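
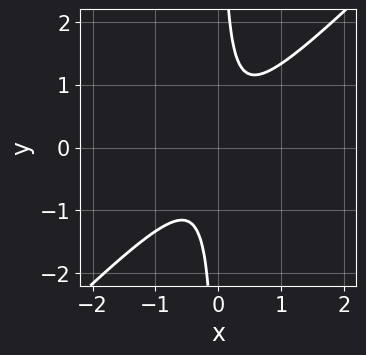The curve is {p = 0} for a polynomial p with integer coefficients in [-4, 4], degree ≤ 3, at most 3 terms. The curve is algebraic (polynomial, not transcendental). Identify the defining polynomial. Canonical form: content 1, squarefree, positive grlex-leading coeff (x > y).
First, deg p = 2.
Next, checking where it meets the axes: no x-intercept at any integer in the box; no y-intercept at any integer in the box.
Finally, solving for integer coefficients yields p as stated.

3*x^2 - 3*x*y + 1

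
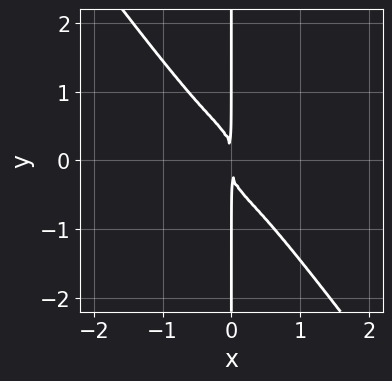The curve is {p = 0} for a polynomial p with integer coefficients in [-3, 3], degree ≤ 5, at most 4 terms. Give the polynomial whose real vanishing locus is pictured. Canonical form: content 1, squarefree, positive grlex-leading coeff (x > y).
3*x^4 + x^2*y^2 + 2*x*y^3 + x^2

Degree: a generic line meets the curve in up to 4 points, so deg p = 4.
From the visible intercepts: every point of the y-axis in the box is on the curve.
Fitting integer coefficients to these (and the overall shape) gives p.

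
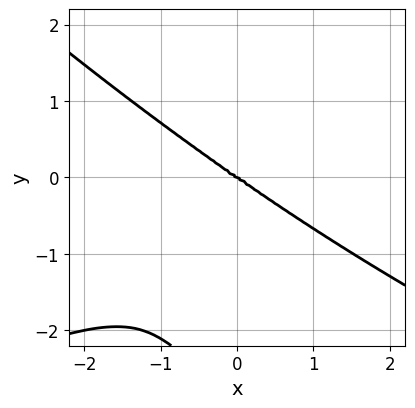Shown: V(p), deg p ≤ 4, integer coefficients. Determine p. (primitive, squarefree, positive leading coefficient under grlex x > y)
Degree: the shape is more complex than any degree-3 curve, so deg p = 4.
Observable constraints: it meets the x-axis at x = 0 (among the integer gridlines); it crosses the y-axis at the gridline y = 0.
Assembling these constraints gives the stated polynomial.

x*y^3 + y^4 + x^3 + 3*y^3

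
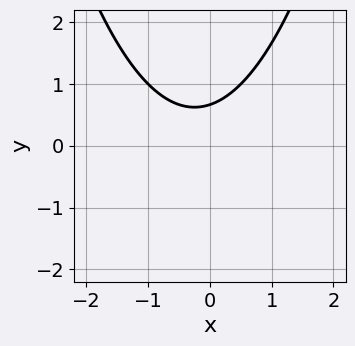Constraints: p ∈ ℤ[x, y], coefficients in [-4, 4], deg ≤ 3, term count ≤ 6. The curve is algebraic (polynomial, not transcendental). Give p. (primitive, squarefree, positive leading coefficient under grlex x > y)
2*x^2 + x - 3*y + 2

The degree is 2 — a generic line meets the curve in up to 2 points.
From the axis intercepts and sections: the curve avoids every integer x-axis point in the box.
The integer polynomial consistent with all of this is the stated p.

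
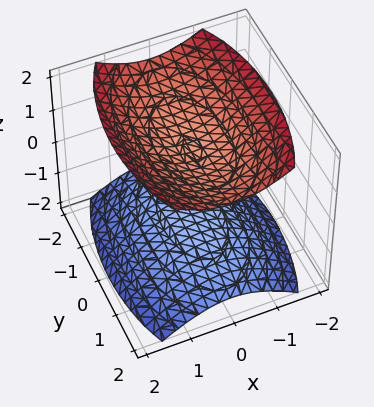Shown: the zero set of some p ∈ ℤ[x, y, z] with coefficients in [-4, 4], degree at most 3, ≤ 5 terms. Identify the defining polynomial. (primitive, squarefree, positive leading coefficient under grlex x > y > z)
First, the picture has 2 separate pieces.
Next, degree: two sheets facing apart; a quadric, so deg p = 2.
Then, symmetries: it's symmetric under y → −y, forcing even powers of y; mirror symmetry x ↦ −x ⇒ only even powers of x; the z ↦ −z reflection is a symmetry, so z appears only in even powers.
Next, from the visible intercepts: no y-intercept at any integer in the box; no x-intercept at any integer in the box.
Finally, matching integer coefficients to the picture gives p.

3*x^2 + y^2 - 3*z^2 + 3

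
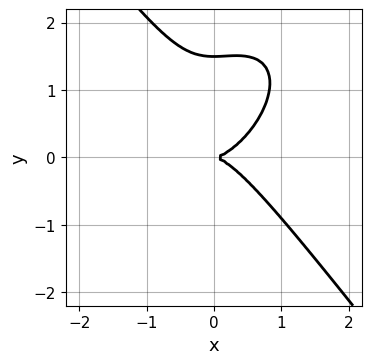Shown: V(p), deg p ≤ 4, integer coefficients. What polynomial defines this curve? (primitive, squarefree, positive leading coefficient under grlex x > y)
3*x^3 - x^2*y + 2*y^3 - 3*y^2

1. Degree: a generic line meets the curve in up to 3 points, so deg p = 3.
2. From the visible intercepts: one y-axis crossing is at y = 0; one x-axis crossing is at x = 0.
3. Fitting integer coefficients to these (and the overall shape) gives p.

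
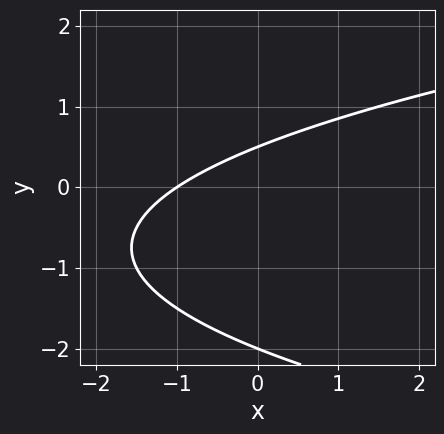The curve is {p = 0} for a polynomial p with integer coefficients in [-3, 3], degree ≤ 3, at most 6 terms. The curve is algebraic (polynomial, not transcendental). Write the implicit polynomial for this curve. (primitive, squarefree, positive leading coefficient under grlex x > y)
(a) Degree: a generic line meets the curve in up to 2 points, so deg p = 2.
(b) Observable constraints: one y-axis crossing is at y = -2; one x-axis crossing is at x = -1.
(c) The integer polynomial consistent with all of this is the stated p.

2*y^2 - 2*x + 3*y - 2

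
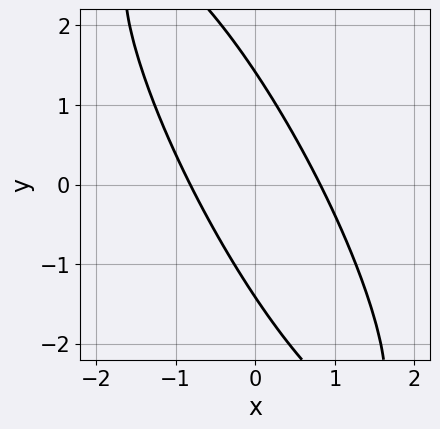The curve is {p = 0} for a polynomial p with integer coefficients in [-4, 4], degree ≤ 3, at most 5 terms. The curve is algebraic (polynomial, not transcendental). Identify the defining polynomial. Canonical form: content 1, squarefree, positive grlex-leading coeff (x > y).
3*x^2 + 3*x*y + y^2 - 2

First, degree: the shape is more complex than any degree-1 curve, so deg p = 2.
Finally, the integer polynomial consistent with all of this is the stated p.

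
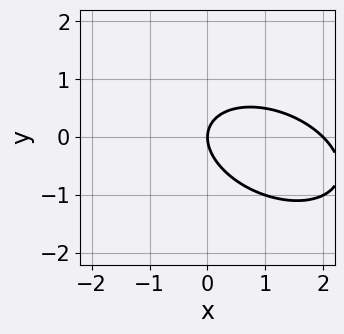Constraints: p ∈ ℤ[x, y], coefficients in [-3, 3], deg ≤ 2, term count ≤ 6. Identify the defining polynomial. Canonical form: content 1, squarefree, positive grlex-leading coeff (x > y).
(a) deg p = 2.
(b) Against the integer gridlines: the x-axis gridline crossings are at x ∈ {0, 2}; it crosses the y-axis at the gridline y = 0.
(c) Putting this together gives p.

x^2 + x*y + 2*y^2 - 2*x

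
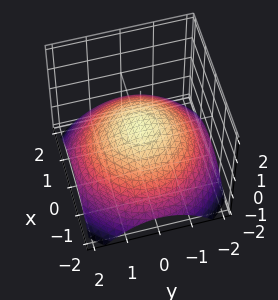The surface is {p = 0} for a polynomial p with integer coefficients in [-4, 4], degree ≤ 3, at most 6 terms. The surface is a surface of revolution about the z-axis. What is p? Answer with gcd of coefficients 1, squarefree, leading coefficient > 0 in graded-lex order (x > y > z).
(a) The degree is 2 — the shape is more complex than any degree-1 surface.
(b) By symmetry, the surface is invariant under rotation about z: p = q(x² + y², z).
(c) From the axis intercepts and sections: among the integer gridlines, it crosses the x-axis at x ∈ {-1, 1}; a circular section at z = 0 has radius exactly 1; among the integer gridlines, it crosses the y-axis at y ∈ {-1, 1}.
(d) Fitting integer coefficients to these (and the overall shape) gives p.

x^2 + y^2 + 3*z - 1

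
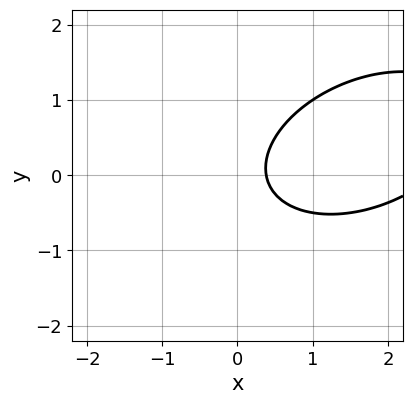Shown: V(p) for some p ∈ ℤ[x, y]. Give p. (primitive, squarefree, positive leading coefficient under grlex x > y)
x^2 - x*y + 2*y^2 - 3*x + 1

The degree is 2 — a generic line meets the curve in up to 2 points.
Against the integer gridlines: no y-intercept at any integer in the box.
Putting this together gives p.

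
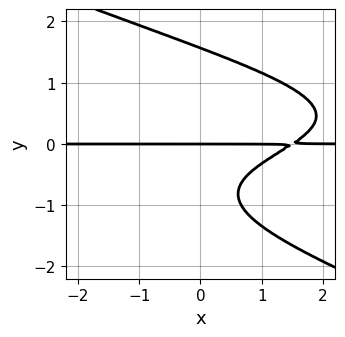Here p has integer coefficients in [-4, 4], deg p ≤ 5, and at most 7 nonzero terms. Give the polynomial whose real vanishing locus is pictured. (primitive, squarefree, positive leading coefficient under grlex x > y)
x*y^3 + 2*y^4 + 2*x*y - 3*y^2 - 3*y

First, degree: a generic line meets the curve in up to 4 points, so deg p = 4.
Then, from the visible intercepts: every point of the x-axis in the box is on the curve; it meets the y-axis at y = 0 (among the integer gridlines).
Finally, putting this together gives p.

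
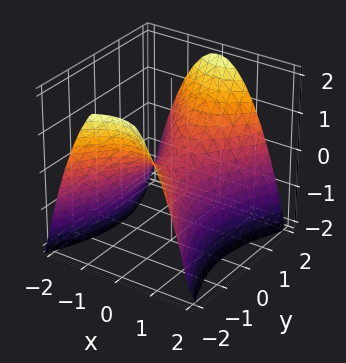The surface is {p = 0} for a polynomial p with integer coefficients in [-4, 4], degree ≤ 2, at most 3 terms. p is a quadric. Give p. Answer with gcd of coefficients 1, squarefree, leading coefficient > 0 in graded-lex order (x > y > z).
2*x^2 - y^2 + 2*z

1. Degree: a hyperbolic paraboloid; a quadric, so deg p = 2.
2. Symmetries: the y ↦ −y reflection is a symmetry, so y appears only in even powers; it's symmetric under x → −x, forcing even powers of x.
3. Observable constraints: it crosses the y-axis at the gridline y = 0; it crosses the z-axis at the gridline z = 0; it crosses the x-axis at the gridline x = 0.
4. Fitting integer coefficients to these (and the overall shape) gives p.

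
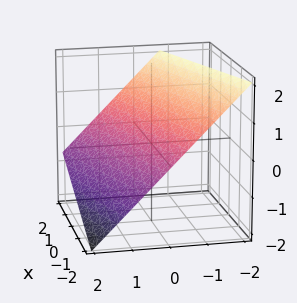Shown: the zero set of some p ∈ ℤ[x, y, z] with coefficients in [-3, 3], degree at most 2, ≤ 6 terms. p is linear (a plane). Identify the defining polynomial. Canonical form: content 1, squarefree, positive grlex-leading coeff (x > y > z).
x - 3*y - 3*z + 2

First, degree: every cross-section is a straight line — this is a plane, so deg p = 1.
Then, checking where it meets the axes: it meets the x-axis at x = -2 (among the integer gridlines).
Finally, the integer polynomial consistent with all of this is the stated p.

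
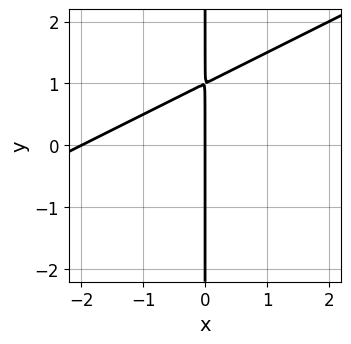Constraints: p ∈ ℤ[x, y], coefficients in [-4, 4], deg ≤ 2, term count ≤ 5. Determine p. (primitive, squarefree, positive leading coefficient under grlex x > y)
x^2 - 2*x*y + 2*x

1. deg p = 2.
2. Checking where it meets the axes: among the integer gridlines, it crosses the x-axis at x ∈ {-2, 0}; the visible y-axis segment lies entirely on the curve.
3. These observations pin down the coefficients.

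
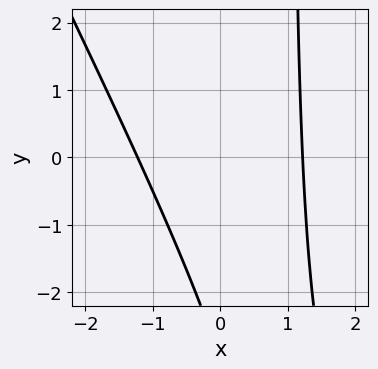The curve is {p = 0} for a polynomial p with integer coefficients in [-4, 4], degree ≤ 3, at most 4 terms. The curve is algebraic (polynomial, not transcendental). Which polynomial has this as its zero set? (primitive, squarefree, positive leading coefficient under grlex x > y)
2*x^2 + x*y - y - 3

First, deg p = 2.
Then, reading off the gridlines: the curve avoids every integer y-axis point in the box.
Finally, putting this together gives p.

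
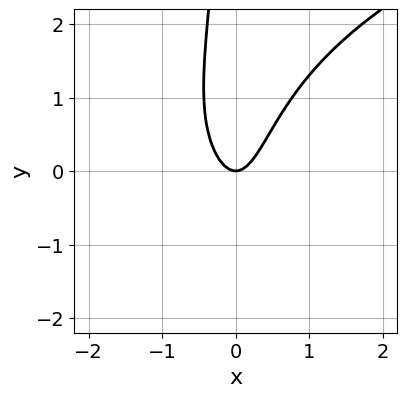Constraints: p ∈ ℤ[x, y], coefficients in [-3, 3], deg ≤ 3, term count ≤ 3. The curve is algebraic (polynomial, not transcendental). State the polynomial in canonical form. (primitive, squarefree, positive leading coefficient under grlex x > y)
x*y^2 - 3*x^2 + y

(a) The degree is 3 — the shape is more complex than any degree-2 curve.
(b) From the axis intercepts and sections: it meets the x-axis at x = 0 (among the integer gridlines); it crosses the y-axis at the gridline y = 0.
(c) Assembling these constraints gives the stated polynomial.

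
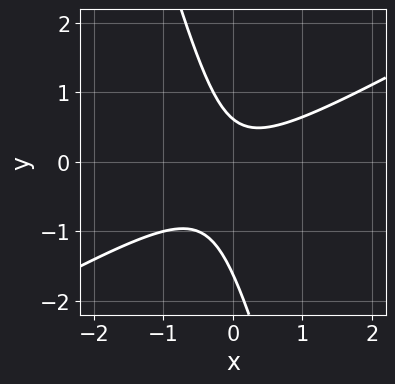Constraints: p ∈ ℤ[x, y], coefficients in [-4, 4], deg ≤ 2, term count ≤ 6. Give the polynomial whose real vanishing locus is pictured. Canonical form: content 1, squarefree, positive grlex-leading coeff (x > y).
2*x^2 - 3*x*y - y^2 - y + 1

1. The degree is 2 — the shape is more complex than any degree-1 curve.
2. From the visible intercepts: it misses every integer gridline on the x-axis.
3. Putting this together gives p.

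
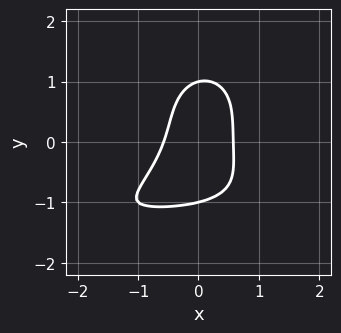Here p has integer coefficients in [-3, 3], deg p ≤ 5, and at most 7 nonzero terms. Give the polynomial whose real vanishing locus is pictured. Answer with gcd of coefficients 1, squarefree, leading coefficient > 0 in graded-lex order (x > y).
y^4 + 2*x^2*y + 3*x^2 - x*y - 1

First, degree: the shape is more complex than any degree-3 curve, so deg p = 4.
Then, against the integer gridlines: among the integer gridlines, it crosses the y-axis at y ∈ {-1, 1}.
Finally, these observations pin down the coefficients.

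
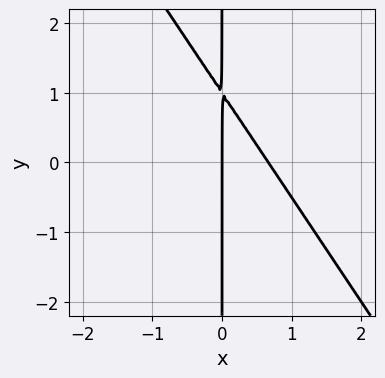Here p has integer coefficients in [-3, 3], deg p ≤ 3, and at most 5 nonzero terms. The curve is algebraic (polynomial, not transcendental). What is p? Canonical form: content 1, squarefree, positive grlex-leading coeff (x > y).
3*x^2 + 2*x*y - 2*x

(a) Degree: the shape is more complex than any degree-1 curve, so deg p = 2.
(b) Against the integer gridlines: one x-axis crossing is at x = 0; the visible y-axis segment lies entirely on the curve.
(c) Solving for integer coefficients yields p as stated.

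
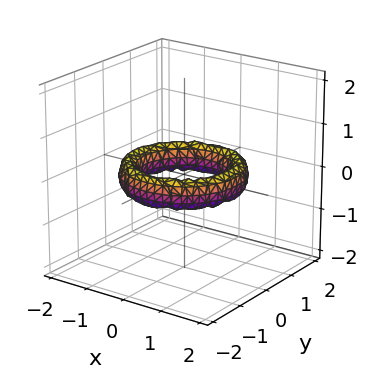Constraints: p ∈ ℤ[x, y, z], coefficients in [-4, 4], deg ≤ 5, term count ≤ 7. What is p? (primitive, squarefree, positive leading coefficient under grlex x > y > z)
x^4 + 2*x^2*y^2 + y^4 - 3*x^2 - 3*y^2 + 2*z^2 + 2

1. deg p = 4. A generic line meets the surface in up to 4 points.
2. Symmetries: rotational symmetry about the z-axis ⇒ p depends on x, y only through x² + y².
3. From the visible intercepts: the x-axis gridline crossings are at x ∈ {-1, 1}; the surface avoids every integer z-axis point in the box; the y-axis gridline crossings are at y ∈ {-1, 1}.
4. Together with the visible shape, these determine p as stated.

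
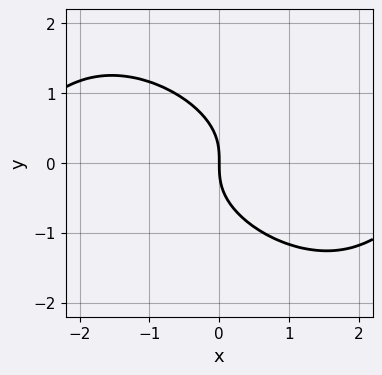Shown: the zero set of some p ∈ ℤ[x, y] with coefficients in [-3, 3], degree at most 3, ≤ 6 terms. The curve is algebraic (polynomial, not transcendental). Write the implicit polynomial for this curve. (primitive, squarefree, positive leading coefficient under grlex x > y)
2*x^2*y + 3*x*y^2 + 3*y^3 + 3*x

First, degree: a generic line meets the curve in up to 3 points, so deg p = 3.
Next, checking where it meets the axes: it crosses the y-axis at the gridline y = 0; it crosses the x-axis at the gridline x = 0.
Finally, these observations pin down the coefficients.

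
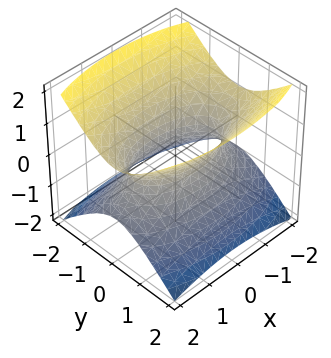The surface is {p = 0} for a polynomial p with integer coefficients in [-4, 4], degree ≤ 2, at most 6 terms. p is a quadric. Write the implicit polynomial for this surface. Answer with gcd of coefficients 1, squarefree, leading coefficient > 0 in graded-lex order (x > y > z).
(a) Degree: an hourglass — one-sheet hyperboloid; a quadric, so deg p = 2.
(b) Symmetries: it's symmetric under x → −x, forcing even powers of x; the y ↦ −y reflection is a symmetry, so y appears only in even powers; mirror symmetry z ↦ −z ⇒ only even powers of z.
(c) Reading off the gridlines: no z-intercept at any integer in the box.
(d) Solving for integer coefficients yields p as stated.

x^2 + 3*y^2 - 3*z^2 - 2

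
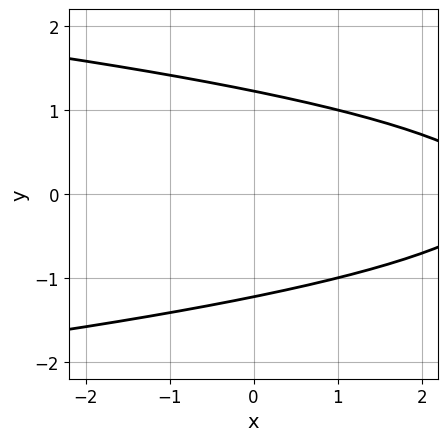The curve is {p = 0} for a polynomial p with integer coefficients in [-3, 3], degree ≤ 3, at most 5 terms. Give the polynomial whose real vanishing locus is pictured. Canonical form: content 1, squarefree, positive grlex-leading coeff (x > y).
2*y^2 + x - 3

(a) The degree is 2 — a generic line meets the curve in up to 2 points.
(b) Symmetries: mirror symmetry y ↦ −y ⇒ only even powers of y.
(c) Against the integer gridlines: it misses every integer gridline on the x-axis.
(d) The integer polynomial consistent with all of this is the stated p.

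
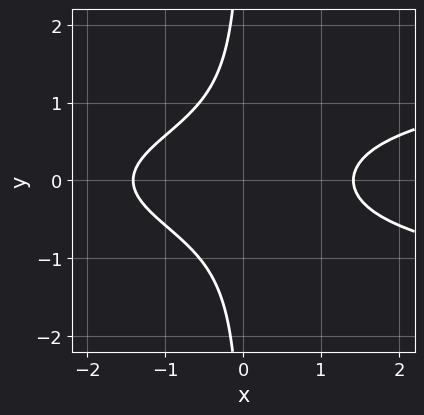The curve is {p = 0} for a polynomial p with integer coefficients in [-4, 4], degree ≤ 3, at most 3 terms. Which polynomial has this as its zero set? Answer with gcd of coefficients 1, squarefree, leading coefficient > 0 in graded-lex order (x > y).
3*x*y^2 - x^2 + 2

The degree is 3 — no degree-2 curve has this shape.
Symmetries: mirror symmetry y ↦ −y ⇒ only even powers of y.
Reading off the gridlines: no y-intercept at any integer in the box.
Matching integer coefficients to the picture gives p.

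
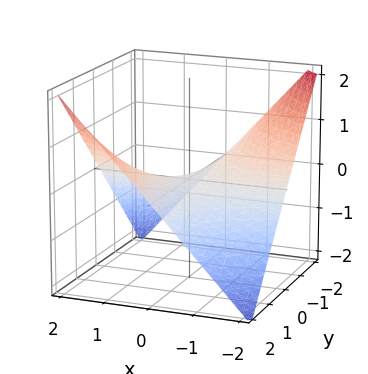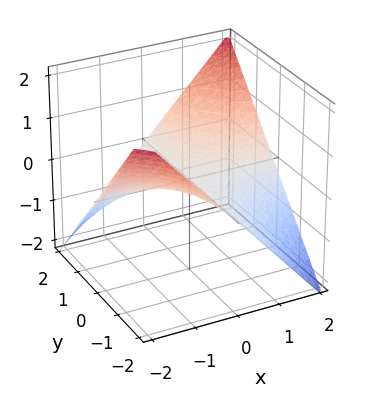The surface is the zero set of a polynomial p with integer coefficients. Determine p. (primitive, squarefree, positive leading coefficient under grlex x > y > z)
x*y - 2*z

First, deg p = 2. A saddle surface; a quadric.
Next, checking where it meets the axes: the visible x-axis segment lies entirely on the surface; it meets the z-axis at z = 0 (among the integer gridlines).
Finally, the integer polynomial consistent with all of this is the stated p. Check: (0, 1, 0) on the y-axis lies on the surface, and p(0, 1, 0) = 0. ✓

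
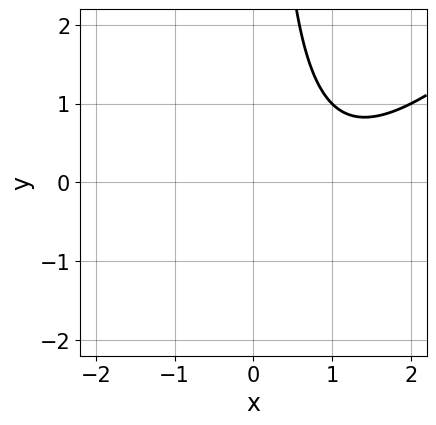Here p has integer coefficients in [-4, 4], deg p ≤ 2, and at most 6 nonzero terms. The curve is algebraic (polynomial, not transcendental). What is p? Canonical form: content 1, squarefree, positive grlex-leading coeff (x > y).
x^2 - x*y - 2*x + 2

(a) The degree is 2 — no degree-1 curve has this shape.
(b) Against the integer gridlines: the curve avoids every integer x-axis point in the box; it misses every integer gridline on the y-axis.
(c) The integer polynomial consistent with all of this is the stated p.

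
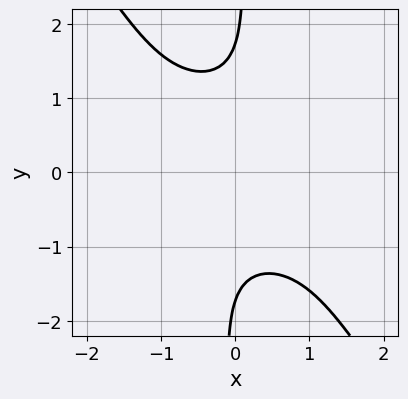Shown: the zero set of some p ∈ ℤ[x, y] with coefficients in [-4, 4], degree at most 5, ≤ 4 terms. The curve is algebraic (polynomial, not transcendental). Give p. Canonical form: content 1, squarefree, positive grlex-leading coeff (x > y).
3*x^2*y^2 + 2*x*y^3 - y^2 + 3

(a) deg p = 4.
(b) From the visible intercepts: no x-intercept at any integer in the box.
(c) Solving for integer coefficients yields p as stated.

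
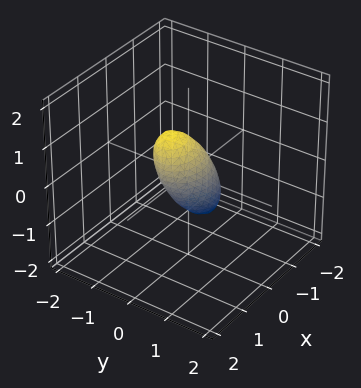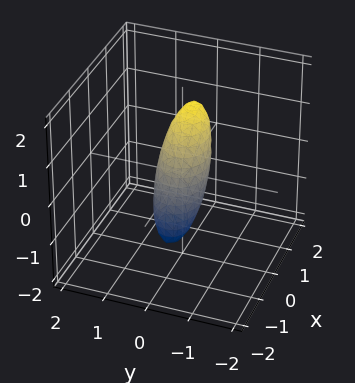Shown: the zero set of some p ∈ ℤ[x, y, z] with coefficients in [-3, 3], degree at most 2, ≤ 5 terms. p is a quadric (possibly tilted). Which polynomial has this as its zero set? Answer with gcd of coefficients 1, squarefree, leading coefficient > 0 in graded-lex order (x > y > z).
2*x^2 - 2*x*z + 3*y^2 + z^2 - 1

First, deg p = 2. A generic line meets the surface in up to 2 points.
Next, from the axis intercepts and sections: the z-axis gridline crossings are at z ∈ {-1, 1}.
Finally, together with the visible shape, these determine p as stated.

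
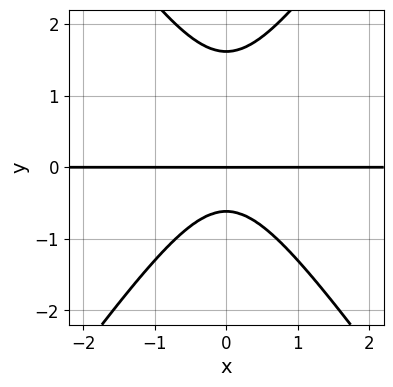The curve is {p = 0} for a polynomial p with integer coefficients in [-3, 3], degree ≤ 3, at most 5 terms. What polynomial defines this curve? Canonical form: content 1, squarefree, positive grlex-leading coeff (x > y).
2*x^2*y - y^3 + y^2 + y

First, the degree is 3 — no degree-2 curve has this shape.
Then, symmetries: it's symmetric under x → −x, forcing even powers of x.
Next, from the axis intercepts and sections: it crosses the y-axis at the gridline y = 0; every point of the x-axis in the box is on the curve.
Finally, together with the visible shape, these determine p as stated.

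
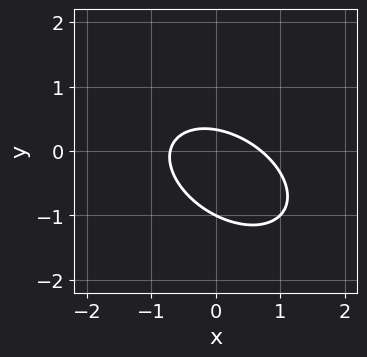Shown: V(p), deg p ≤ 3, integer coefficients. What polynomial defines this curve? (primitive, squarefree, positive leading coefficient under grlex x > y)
First, deg p = 2. The shape is more complex than any degree-1 curve.
Then, against the integer gridlines: it crosses the y-axis at the gridline y = -1.
Finally, assembling these constraints gives the stated polynomial.

2*x^2 + 2*x*y + 3*y^2 + 2*y - 1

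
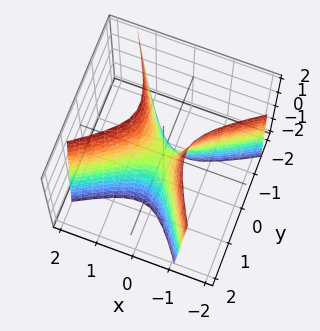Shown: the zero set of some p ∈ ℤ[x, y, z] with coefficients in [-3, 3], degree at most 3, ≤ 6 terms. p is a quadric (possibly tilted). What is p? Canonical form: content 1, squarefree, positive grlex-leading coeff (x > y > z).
First, deg p = 2. The shape is more complex than any degree-1 surface.
Then, from the axis intercepts and sections: it meets the z-axis at z = 0 (among the integer gridlines); one y-axis crossing is at y = 0.
Finally, assembling these constraints gives the stated polynomial.

3*x^2 - 3*x*y - 3*y^2 - z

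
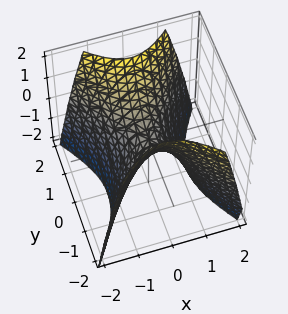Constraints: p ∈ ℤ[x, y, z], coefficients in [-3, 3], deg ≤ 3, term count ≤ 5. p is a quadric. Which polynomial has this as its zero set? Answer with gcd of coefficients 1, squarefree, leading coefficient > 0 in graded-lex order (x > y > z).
3*x^2 - 2*y^2 + 2*z

(a) Degree: a hyperbolic paraboloid; a quadric, so deg p = 2.
(b) Symmetries: it's symmetric under y → −y, forcing even powers of y; it's symmetric under x → −x, forcing even powers of x.
(c) Reading off the gridlines: it meets the z-axis at z = 0 (among the integer gridlines); it crosses the y-axis at the gridline y = 0.
(d) Together with the visible shape, these determine p as stated.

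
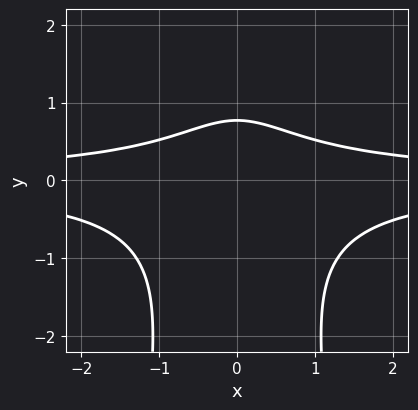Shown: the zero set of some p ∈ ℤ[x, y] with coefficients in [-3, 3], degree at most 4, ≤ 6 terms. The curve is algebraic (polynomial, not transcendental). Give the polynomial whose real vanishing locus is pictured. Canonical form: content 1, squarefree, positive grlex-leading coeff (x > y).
3*x^2*y^2 + y^3 + 2*y - 2

1. Degree: no degree-3 curve has this shape, so deg p = 4.
2. Symmetries: the x ↦ −x reflection is a symmetry, so x appears only in even powers.
3. From the axis intercepts and sections: the curve avoids every integer x-axis point in the box.
4. Matching integer coefficients to the picture gives p.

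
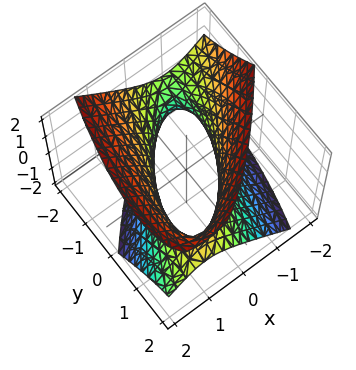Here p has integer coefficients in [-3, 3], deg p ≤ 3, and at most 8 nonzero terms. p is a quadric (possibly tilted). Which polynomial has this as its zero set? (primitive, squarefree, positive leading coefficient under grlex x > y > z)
3*x^2 - 3*x*y + y^2 + 2*y*z - 2*z^2 - 2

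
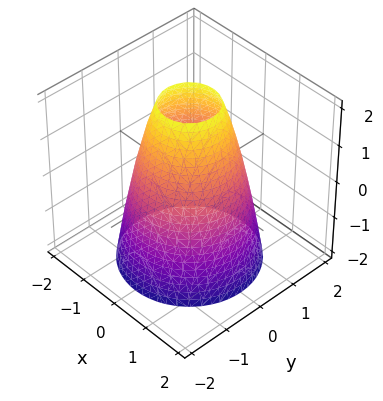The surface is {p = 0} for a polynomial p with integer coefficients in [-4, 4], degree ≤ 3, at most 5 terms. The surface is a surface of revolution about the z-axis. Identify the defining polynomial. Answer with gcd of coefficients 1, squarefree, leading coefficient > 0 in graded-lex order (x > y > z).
2*x^2 + 2*y^2 + z - 3

First, the degree is 2 — a generic line meets the surface in up to 2 points.
Next, by symmetry, the z-axis is an axis of rotation, so x and y enter only as x² + y².
Next, observable constraints: a circular section at z = -2 has radius between 1 and 2; no z-intercept at any integer in the box.
Finally, assembling these constraints gives the stated polynomial.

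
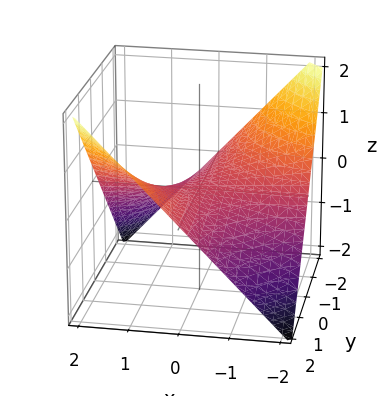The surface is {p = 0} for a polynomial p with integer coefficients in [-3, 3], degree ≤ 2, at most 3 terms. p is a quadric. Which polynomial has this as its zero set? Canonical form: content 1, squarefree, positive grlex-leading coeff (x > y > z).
x*y - 2*z

1. The degree is 2 — a saddle surface; a quadric.
2. From the axis intercepts and sections: one z-axis crossing is at z = 0; the visible y-axis segment lies entirely on the surface.
3. These observations pin down the coefficients. Check: (1, 0, 0) on the x-axis lies on the surface, and p(1, 0, 0) = 0. ✓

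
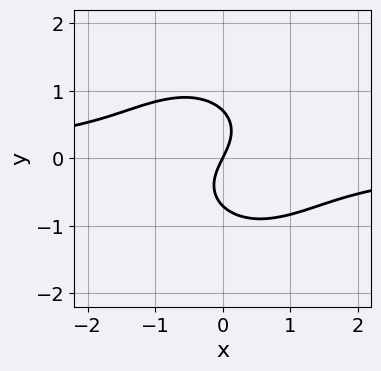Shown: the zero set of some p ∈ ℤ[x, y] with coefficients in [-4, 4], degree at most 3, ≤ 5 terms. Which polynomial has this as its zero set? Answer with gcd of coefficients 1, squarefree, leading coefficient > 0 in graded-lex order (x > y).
Degree: a generic line meets the curve in up to 3 points, so deg p = 3.
Against the integer gridlines: it crosses the y-axis at the gridline y = 0; it meets the x-axis at x = 0 (among the integer gridlines).
These observations pin down the coefficients.

2*x^2*y + 2*y^3 + 2*x - y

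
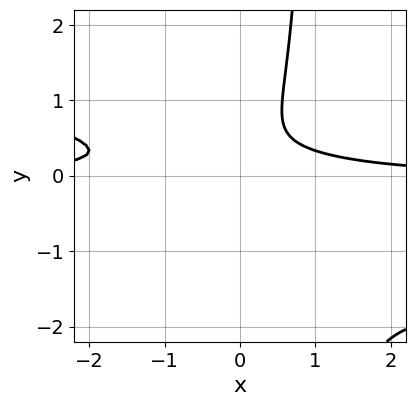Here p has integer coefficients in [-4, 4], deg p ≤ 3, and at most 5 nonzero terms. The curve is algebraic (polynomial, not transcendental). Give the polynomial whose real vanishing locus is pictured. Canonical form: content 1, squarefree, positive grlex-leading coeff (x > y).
First, degree: the shape is more complex than any degree-2 curve, so deg p = 3.
Then, reading off the gridlines: no y-intercept at any integer in the box; the curve avoids every integer x-axis point in the box.
Finally, these observations pin down the coefficients.

x^2*y + 3*x*y^2 - 3*y^2 + 2*y - 1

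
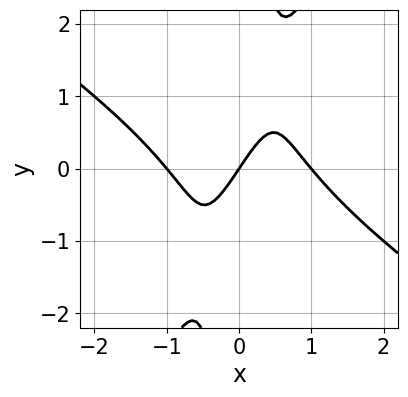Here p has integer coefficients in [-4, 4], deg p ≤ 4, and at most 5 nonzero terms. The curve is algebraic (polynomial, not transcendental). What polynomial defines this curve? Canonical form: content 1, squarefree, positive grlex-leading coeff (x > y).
3*x^3 + 3*x^2*y - 2*x*y^2 - 3*x + 2*y

Degree: a generic line meets the curve in up to 3 points, so deg p = 3.
Against the integer gridlines: among the integer gridlines, it crosses the x-axis at x ∈ {-1, 0, 1}; one y-axis crossing is at y = 0.
These observations pin down the coefficients.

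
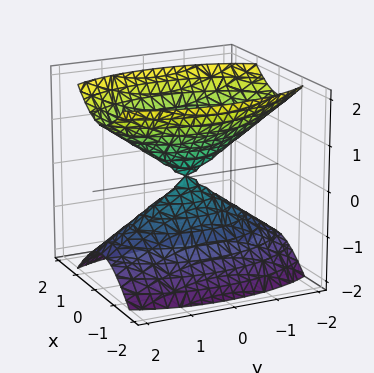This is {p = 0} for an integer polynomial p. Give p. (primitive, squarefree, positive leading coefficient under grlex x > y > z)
1. The picture has 2 separate pieces. Treating them together as one polynomial.
2. Degree: two nappes meeting at a single point; a quadric, so deg p = 2.
3. Symmetries: mirror symmetry z ↦ −z ⇒ only even powers of z; it's symmetric under y → −y, forcing even powers of y; it's symmetric under x → −x, forcing even powers of x.
4. Checking where it meets the axes: one x-axis crossing is at x = 0; it meets the y-axis at y = 0 (among the integer gridlines); one z-axis crossing is at z = 0.
5. These observations pin down the coefficients.

3*x^2 + y^2 - 2*z^2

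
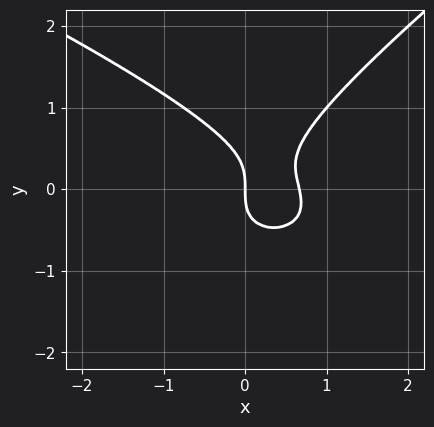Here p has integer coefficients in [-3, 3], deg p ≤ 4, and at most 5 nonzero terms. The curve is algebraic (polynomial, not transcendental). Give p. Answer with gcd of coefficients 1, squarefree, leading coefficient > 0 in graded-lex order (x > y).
x^2*y + x*y^2 - 3*y^3 + 3*x^2 - 2*x

(a) deg p = 3. The shape is more complex than any degree-2 curve.
(b) From the axis intercepts and sections: it meets the x-axis at x = 0 (among the integer gridlines); one y-axis crossing is at y = 0.
(c) Fitting integer coefficients to these (and the overall shape) gives p.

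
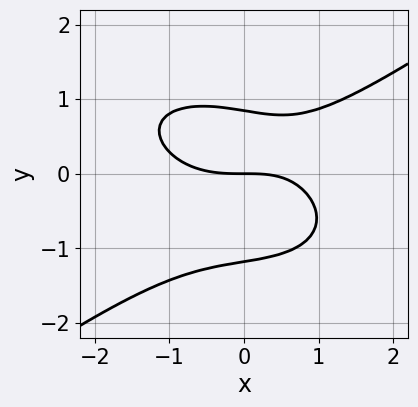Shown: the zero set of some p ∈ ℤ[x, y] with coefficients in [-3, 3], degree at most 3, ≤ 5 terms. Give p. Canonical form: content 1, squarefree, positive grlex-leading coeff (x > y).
x^3 - 3*y^3 - x*y - y^2 + 3*y

(a) The degree is 3 — the shape is more complex than any degree-2 curve.
(b) Checking where it meets the axes: one x-axis crossing is at x = 0; one y-axis crossing is at y = 0.
(c) Solving for integer coefficients yields p as stated.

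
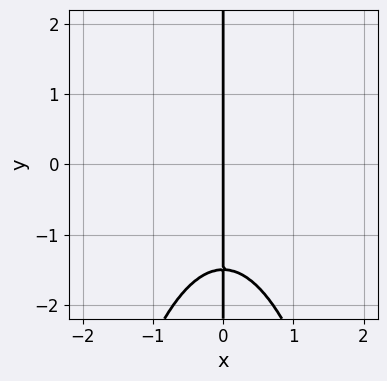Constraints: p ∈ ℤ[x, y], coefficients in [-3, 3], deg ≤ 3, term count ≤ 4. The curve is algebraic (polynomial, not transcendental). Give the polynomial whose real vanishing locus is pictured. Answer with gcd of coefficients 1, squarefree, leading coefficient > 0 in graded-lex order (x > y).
2*x^3 + 2*x*y + 3*x

1. The degree is 3 — a generic line meets the curve in up to 3 points.
2. Observable constraints: the visible y-axis segment lies entirely on the curve; it meets the x-axis at x = 0 (among the integer gridlines).
3. Putting this together gives p.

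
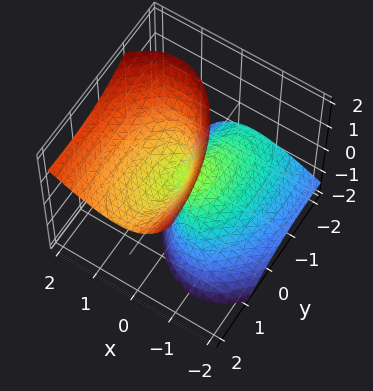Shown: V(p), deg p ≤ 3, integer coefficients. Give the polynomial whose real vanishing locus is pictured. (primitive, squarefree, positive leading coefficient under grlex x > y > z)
3*x^2 - 3*x*z + y^2 - 2*y*z - z^2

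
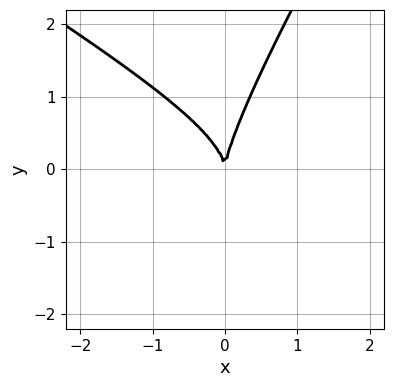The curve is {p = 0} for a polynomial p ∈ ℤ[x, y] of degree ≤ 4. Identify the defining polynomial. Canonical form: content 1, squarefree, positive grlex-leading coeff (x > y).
x^3 - 2*x*y^2 + y^3 - 3*x^2

First, the degree is 3 — the shape is more complex than any degree-2 curve.
Then, reading off the gridlines: it crosses the x-axis at the gridline x = 0; it meets the y-axis at y = 0 (among the integer gridlines).
Finally, matching integer coefficients to the picture gives p.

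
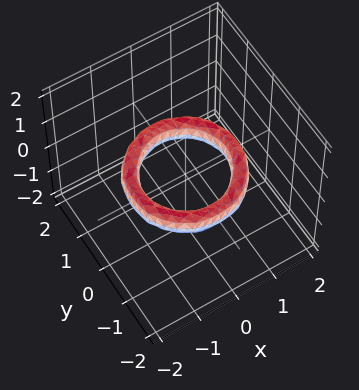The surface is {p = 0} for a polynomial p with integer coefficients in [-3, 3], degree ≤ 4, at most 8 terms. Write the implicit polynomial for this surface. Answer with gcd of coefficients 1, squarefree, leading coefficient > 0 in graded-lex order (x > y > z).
(a) Degree: no degree-3 surface has this shape, so deg p = 4.
(b) Symmetries: rotational symmetry about the z-axis ⇒ p depends on x, y only through x² + y².
(c) Observable constraints: among the integer gridlines, it crosses the x-axis at x ∈ {-1, 1}; the surface avoids every integer z-axis point in the box.
(d) Solving for integer coefficients yields p as stated.

x^4 + 2*x^2*y^2 + y^4 - 3*x^2 - 3*y^2 + 2*z^2 + 2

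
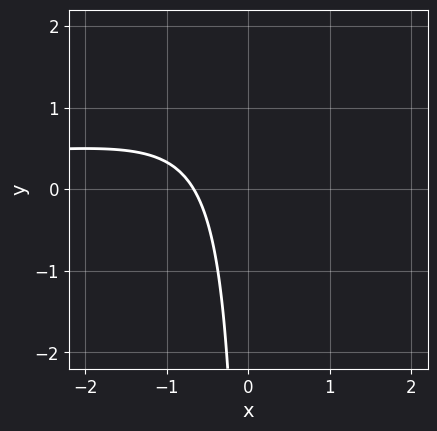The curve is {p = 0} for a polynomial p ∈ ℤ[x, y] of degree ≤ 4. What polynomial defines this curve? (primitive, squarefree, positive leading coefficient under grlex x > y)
x^2*y - 2*x*y + 3*x + 2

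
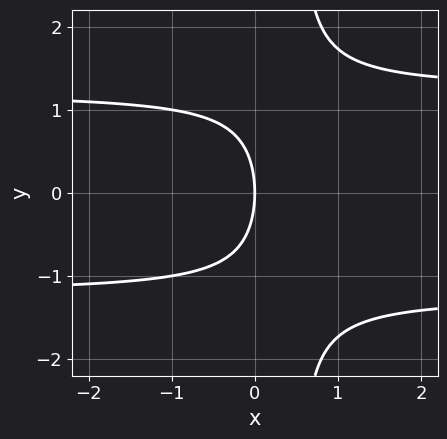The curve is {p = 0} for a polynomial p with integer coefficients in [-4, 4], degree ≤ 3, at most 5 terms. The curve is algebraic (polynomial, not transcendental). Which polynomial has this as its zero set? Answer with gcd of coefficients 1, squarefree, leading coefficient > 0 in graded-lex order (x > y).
deg p = 3. No degree-2 curve has this shape.
Symmetries: mirror symmetry y ↦ −y ⇒ only even powers of y.
Observable constraints: one x-axis crossing is at x = 0; it crosses the y-axis at the gridline y = 0.
The integer polynomial consistent with all of this is the stated p.

2*x*y^2 - y^2 - 3*x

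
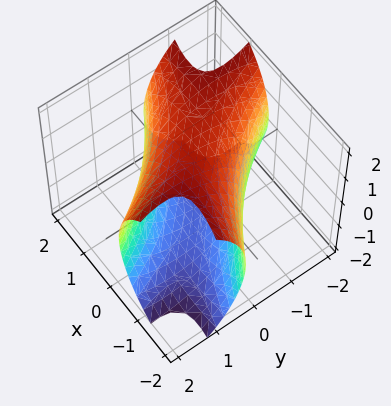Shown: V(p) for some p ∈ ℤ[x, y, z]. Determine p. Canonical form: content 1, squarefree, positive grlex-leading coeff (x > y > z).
The degree is 2 — a generic line meets the surface in up to 2 points.
Matching integer coefficients to the picture gives p.

x^2 + 3*x*y + y^2 + z^2 - 3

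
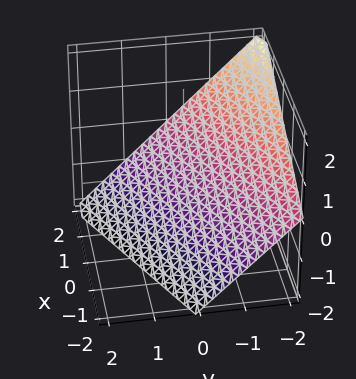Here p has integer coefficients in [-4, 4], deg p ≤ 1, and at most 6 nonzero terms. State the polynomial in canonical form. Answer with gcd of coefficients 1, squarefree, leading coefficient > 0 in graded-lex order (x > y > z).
1. deg p = 1.
2. Reading off the gridlines: one y-axis crossing is at y = -1; one z-axis crossing is at z = -1.
3. Together with the visible shape, these determine p as stated.

x - 2*y - 2*z - 2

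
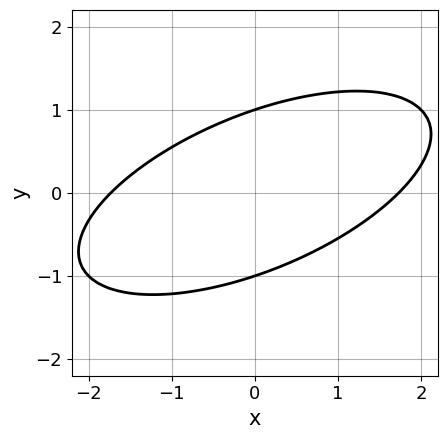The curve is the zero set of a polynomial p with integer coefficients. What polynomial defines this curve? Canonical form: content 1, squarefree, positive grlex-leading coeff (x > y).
x^2 - 2*x*y + 3*y^2 - 3

First, degree: the shape is more complex than any degree-1 curve, so deg p = 2.
Next, from the visible intercepts: the y-axis gridline crossings are at y ∈ {-1, 1}.
Finally, these observations pin down the coefficients.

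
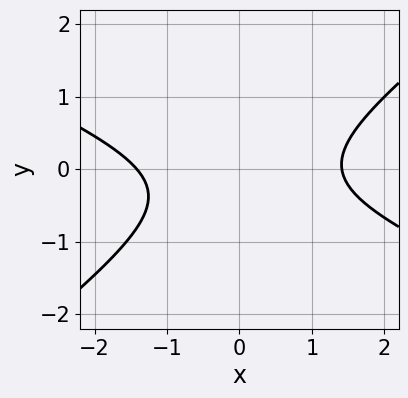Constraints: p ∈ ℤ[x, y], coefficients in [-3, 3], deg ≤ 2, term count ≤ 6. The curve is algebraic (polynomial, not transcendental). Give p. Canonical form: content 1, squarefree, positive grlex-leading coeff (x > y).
First, the degree is 2 — a generic line meets the curve in up to 2 points.
Then, observable constraints: the curve avoids every integer y-axis point in the box.
Finally, these observations pin down the coefficients.

x^2 + x*y - 3*y^2 - y - 2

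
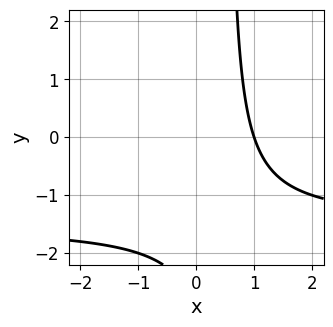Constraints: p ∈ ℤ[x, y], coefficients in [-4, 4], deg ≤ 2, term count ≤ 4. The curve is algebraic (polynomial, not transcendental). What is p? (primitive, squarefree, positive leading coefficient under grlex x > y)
2*x*y + 3*x - y - 3

The degree is 2 — a generic line meets the curve in up to 2 points.
Checking where it meets the axes: no y-intercept at any integer in the box; one x-axis crossing is at x = 1.
Putting this together gives p.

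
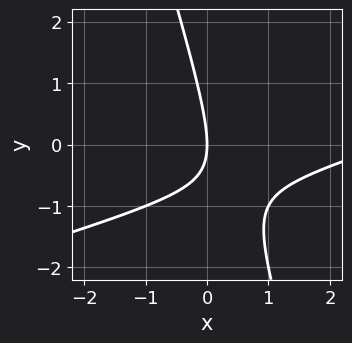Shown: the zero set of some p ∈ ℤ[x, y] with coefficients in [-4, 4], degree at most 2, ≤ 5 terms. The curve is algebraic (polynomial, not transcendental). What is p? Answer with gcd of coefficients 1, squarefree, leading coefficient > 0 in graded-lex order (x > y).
1. deg p = 2.
2. From the visible intercepts: it crosses the x-axis at the gridline x = 0; one y-axis crossing is at y = 0.
3. Together with the visible shape, these determine p as stated.

x^2 - 3*x*y - y^2 - 3*x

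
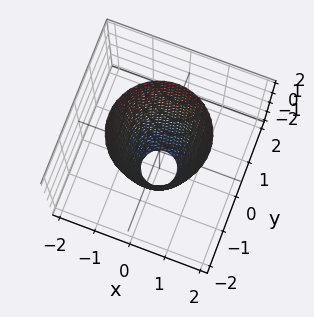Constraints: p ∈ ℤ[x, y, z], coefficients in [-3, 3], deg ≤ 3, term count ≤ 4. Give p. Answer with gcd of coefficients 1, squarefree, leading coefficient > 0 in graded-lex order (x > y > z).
3*x^2 + 3*y^2 - z - 3

1. Degree: a generic line meets the surface in up to 2 points, so deg p = 2.
2. Symmetries: the z-axis is an axis of rotation, so x and y enter only as x² + y².
3. Reading off the gridlines: among the integer gridlines, it crosses the y-axis at y ∈ {-1, 1}; among the integer gridlines, it crosses the x-axis at x ∈ {-1, 1}.
4. The integer polynomial consistent with all of this is the stated p.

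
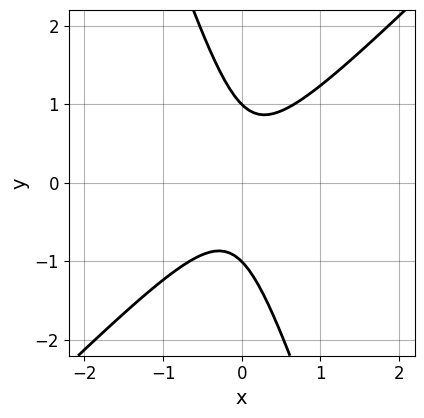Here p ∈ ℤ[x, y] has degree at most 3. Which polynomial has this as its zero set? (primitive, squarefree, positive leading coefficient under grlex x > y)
3*x^2 - 2*x*y - y^2 + 1

1. The degree is 2 — no degree-1 curve has this shape.
2. From the visible intercepts: no x-intercept at any integer in the box; the y-axis gridline crossings are at y ∈ {-1, 1}.
3. These observations pin down the coefficients.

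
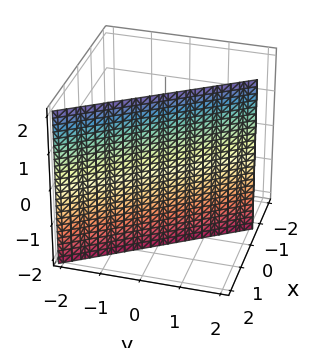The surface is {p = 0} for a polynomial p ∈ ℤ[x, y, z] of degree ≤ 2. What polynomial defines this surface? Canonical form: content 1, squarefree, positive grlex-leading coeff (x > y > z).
3*x + 2*y - 2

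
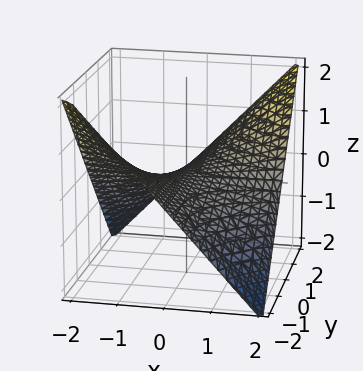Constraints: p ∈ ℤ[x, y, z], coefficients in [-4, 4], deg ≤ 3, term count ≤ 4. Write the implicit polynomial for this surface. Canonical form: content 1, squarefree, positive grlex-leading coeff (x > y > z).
1. deg p = 2.
2. From the visible intercepts: every point of the x-axis in the box is on the surface; it crosses the z-axis at the gridline z = 0; every point of the y-axis in the box is on the surface.
3. Solving for integer coefficients yields p as stated.

x*y - 2*z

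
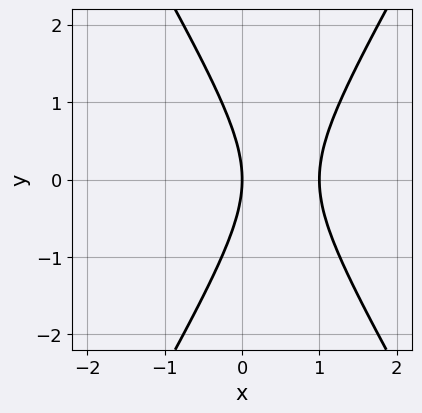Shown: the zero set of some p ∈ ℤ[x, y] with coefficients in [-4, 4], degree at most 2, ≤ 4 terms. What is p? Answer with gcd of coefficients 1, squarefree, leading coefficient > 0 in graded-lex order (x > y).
1. deg p = 2. The shape is more complex than any degree-1 curve.
2. Symmetries: mirror symmetry y ↦ −y ⇒ only even powers of y.
3. From the axis intercepts and sections: it meets the y-axis at y = 0 (among the integer gridlines); among the integer gridlines, it crosses the x-axis at x ∈ {0, 1}.
4. Together with the visible shape, these determine p as stated.

3*x^2 - y^2 - 3*x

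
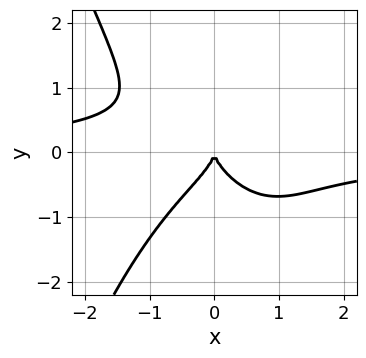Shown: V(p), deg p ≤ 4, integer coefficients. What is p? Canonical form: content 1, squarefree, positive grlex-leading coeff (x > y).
First, deg p = 4. The shape is more complex than any degree-3 curve.
Then, observable constraints: it crosses the x-axis at the gridline x = 0; it meets the y-axis at y = 0 (among the integer gridlines).
Finally, these observations pin down the coefficients.

x^3*y + y^3 + x^2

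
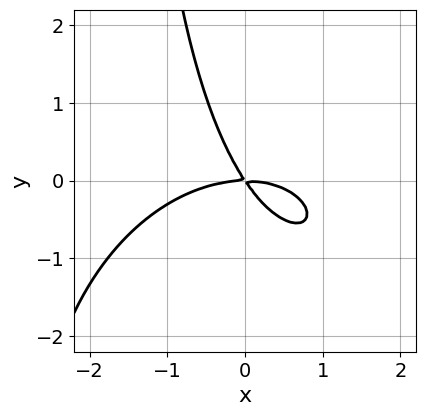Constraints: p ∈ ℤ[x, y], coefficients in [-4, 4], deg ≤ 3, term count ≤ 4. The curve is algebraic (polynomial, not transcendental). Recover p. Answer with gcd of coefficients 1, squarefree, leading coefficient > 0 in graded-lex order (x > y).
x^3 + x*y^2 + 3*x*y + 2*y^2

Degree: a generic line meets the curve in up to 3 points, so deg p = 3.
Against the integer gridlines: it crosses the x-axis at the gridline x = 0; one y-axis crossing is at y = 0.
These observations pin down the coefficients.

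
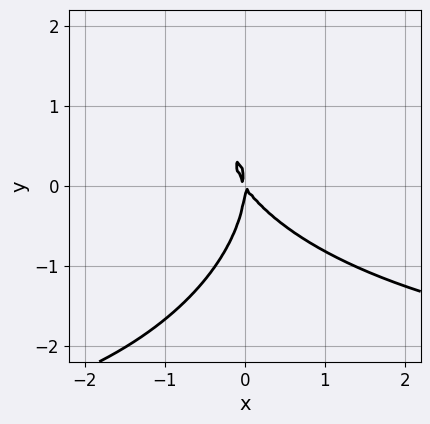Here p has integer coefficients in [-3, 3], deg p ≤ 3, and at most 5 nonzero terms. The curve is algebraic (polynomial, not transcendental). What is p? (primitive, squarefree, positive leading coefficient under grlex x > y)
Degree: the shape is more complex than any degree-2 curve, so deg p = 3.
From the visible intercepts: it meets the y-axis at y = 0 (among the integer gridlines); it meets the x-axis at x = 0 (among the integer gridlines).
Together with the visible shape, these determine p as stated.

x^2*y + y^3 + 3*x^2 + 2*x*y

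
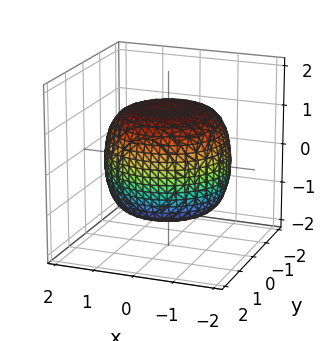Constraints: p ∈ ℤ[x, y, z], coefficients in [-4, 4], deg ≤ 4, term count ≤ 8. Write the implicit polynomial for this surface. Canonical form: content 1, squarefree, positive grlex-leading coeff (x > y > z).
First, degree: no degree-3 surface has this shape, so deg p = 4.
Then, symmetry: every cross-section ⟂ z is a circle, so x, y appear only via x² + y².
Then, observable constraints: a circular section at z = 1 has radius between 1 and 2.
Finally, assembling these constraints gives the stated polynomial.

x^4 + 2*x^2*y^2 + y^4 - x^2 - y^2 + 2*z^2 - 3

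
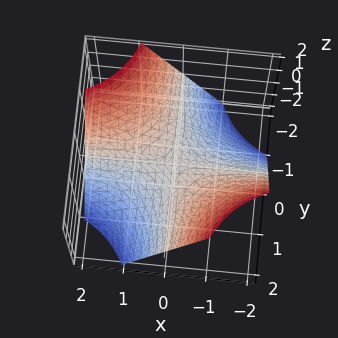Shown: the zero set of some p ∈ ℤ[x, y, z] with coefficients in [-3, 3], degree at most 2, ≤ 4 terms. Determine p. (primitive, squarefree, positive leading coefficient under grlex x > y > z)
(a) The degree is 2 — a saddle surface; a quadric.
(b) From the visible intercepts: the visible y-axis segment lies entirely on the surface; the visible x-axis segment lies entirely on the surface; one z-axis crossing is at z = 0.
(c) The integer polynomial consistent with all of this is the stated p.

x*y + z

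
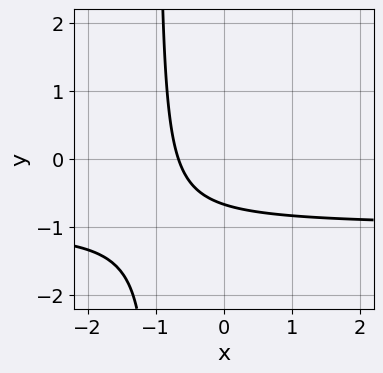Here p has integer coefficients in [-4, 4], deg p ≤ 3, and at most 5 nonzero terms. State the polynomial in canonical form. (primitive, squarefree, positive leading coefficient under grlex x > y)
3*x*y + 3*x + 3*y + 2

(a) The degree is 2 — the shape is more complex than any degree-1 curve.
(b) Putting this together gives p.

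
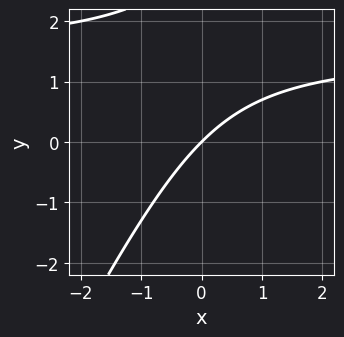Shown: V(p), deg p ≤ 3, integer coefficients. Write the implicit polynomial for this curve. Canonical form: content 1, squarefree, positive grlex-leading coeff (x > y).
2*x*y - y^2 - 3*x + 3*y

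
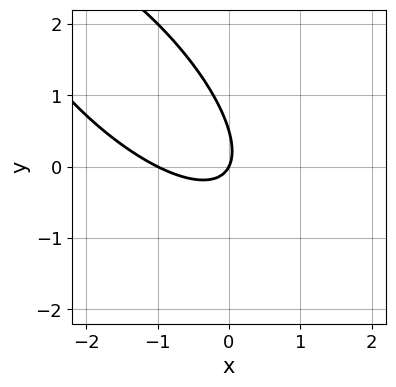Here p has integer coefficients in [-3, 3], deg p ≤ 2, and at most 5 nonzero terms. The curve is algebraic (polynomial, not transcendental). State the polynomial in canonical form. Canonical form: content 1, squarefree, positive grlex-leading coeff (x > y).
The degree is 2 — the shape is more complex than any degree-1 curve.
Against the integer gridlines: among the integer gridlines, it crosses the x-axis at x ∈ {-1, 0}; it crosses the y-axis at the gridline y = 0.
Putting this together gives p.

2*x^2 + 3*x*y + 2*y^2 + 2*x - y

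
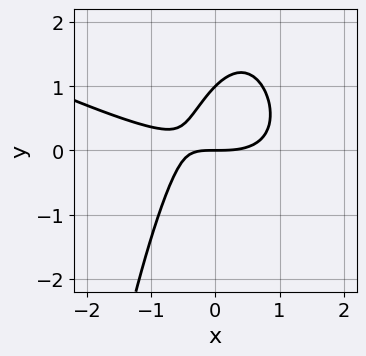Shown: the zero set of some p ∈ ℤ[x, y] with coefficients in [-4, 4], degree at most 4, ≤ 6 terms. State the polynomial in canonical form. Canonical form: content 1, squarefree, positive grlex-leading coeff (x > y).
First, deg p = 3.
Then, from the axis intercepts and sections: the y-axis gridline crossings are at y ∈ {0, 1}; it meets the x-axis at x = 0 (among the integer gridlines).
Finally, these observations pin down the coefficients.

x^3 + 2*x^2*y - 2*x*y + 2*y^2 - 2*y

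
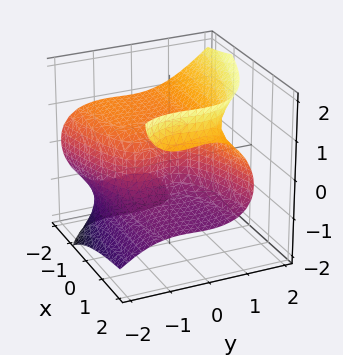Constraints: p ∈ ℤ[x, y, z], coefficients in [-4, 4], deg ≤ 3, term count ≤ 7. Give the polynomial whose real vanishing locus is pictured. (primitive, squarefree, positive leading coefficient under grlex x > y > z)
3*x*z^2 + 2*y^3 - 2*z^3 + 2*y^2 - 3*x

(a) Degree: a generic line meets the surface in up to 3 points, so deg p = 3.
(b) From the visible intercepts: the y-axis gridline crossings are at y ∈ {-1, 0}; it meets the x-axis at x = 0 (among the integer gridlines); it crosses the z-axis at the gridline z = 0.
(c) Assembling these constraints gives the stated polynomial.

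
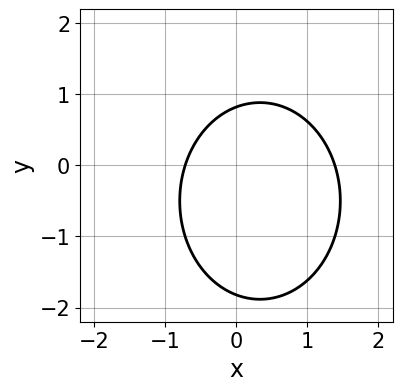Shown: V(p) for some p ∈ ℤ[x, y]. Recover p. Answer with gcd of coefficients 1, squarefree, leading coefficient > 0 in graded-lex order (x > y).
3*x^2 + 2*y^2 - 2*x + 2*y - 3

1. Degree: a generic line meets the curve in up to 2 points, so deg p = 2.
2. Solving for integer coefficients yields p as stated.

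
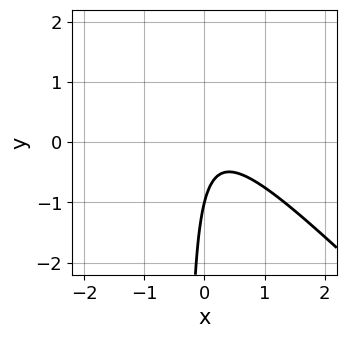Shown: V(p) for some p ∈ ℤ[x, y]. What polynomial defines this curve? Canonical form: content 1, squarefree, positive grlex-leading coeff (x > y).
3*x^2 + 3*x*y - x + y + 1

(a) deg p = 2. A generic line meets the curve in up to 2 points.
(b) Reading off the gridlines: it crosses the y-axis at the gridline y = -1; the curve avoids every integer x-axis point in the box.
(c) Solving for integer coefficients yields p as stated.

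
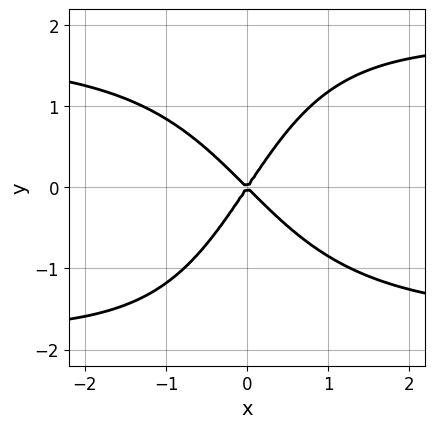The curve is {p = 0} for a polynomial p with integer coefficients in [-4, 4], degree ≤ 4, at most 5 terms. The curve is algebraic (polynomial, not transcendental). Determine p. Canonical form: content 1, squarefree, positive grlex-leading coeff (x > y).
x^2*y^2 - 3*x^2 - x*y + 2*y^2

The degree is 4 — no degree-3 curve has this shape.
Against the integer gridlines: it meets the x-axis at x = 0 (among the integer gridlines); one y-axis crossing is at y = 0.
Together with the visible shape, these determine p as stated.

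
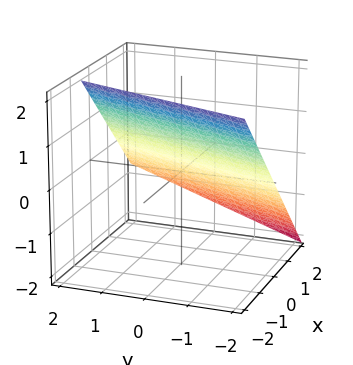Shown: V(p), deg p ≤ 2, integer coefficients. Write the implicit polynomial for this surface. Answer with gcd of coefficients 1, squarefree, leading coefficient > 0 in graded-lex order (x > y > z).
3*x - y + 3*z - 2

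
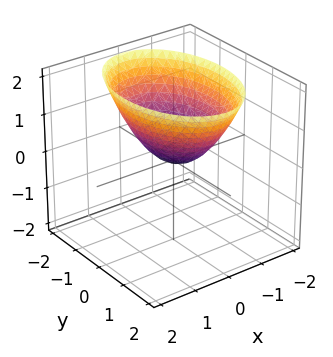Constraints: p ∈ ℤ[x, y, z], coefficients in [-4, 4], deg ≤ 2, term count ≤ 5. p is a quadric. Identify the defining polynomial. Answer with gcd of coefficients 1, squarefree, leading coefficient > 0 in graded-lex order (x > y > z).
2*x^2 + y^2 - 2*z

1. deg p = 2. A single bowl opening along one axis; a quadric.
2. Symmetries: it's symmetric under x → −x, forcing even powers of x; it's symmetric under y → −y, forcing even powers of y.
3. Reading off the gridlines: it crosses the x-axis at the gridline x = 0; it meets the y-axis at y = 0 (among the integer gridlines); it crosses the z-axis at the gridline z = 0.
4. Putting this together gives p.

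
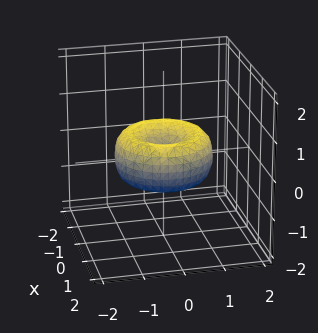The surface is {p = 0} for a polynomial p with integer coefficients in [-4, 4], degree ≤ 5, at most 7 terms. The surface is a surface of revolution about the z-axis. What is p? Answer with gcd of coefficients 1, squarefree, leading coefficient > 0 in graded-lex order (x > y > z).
The degree is 4 — a generic line meets the surface in up to 4 points.
Symmetry: the z-axis is an axis of rotation, so x and y enter only as x² + y².
Reading off the gridlines: a circular section at z = 0 has radius between 1 and 2; it meets the x-axis at x = 0 (among the integer gridlines).
Putting this together gives p.

2*x^4 + 4*x^2*y^2 + 2*y^4 - 3*x^2 - 3*y^2 + 3*z^2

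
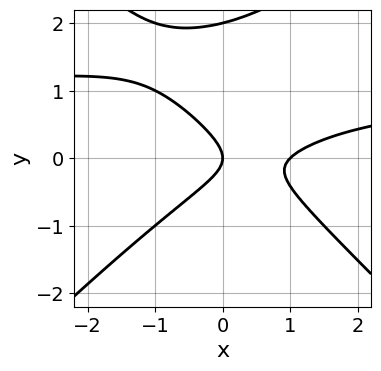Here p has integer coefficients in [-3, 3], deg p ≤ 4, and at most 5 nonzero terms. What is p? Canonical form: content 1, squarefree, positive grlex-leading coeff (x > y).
x^2*y - y^3 - x^2 + 2*y^2 + x

(a) deg p = 3.
(b) From the visible intercepts: the y-axis gridline crossings are at y ∈ {0, 2}; among the integer gridlines, it crosses the x-axis at x ∈ {0, 1}.
(c) Fitting integer coefficients to these (and the overall shape) gives p.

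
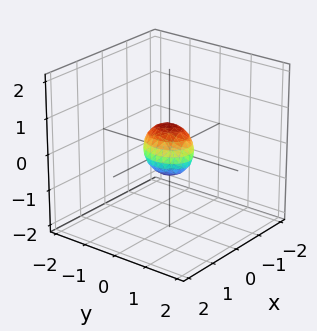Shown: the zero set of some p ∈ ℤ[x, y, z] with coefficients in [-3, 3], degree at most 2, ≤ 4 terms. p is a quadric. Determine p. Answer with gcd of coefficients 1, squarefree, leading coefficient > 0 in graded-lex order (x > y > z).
First, the degree is 2 — a closed, bounded, convex surface; a quadric.
Then, symmetries: mirror symmetry x ↦ −x ⇒ only even powers of x; mirror symmetry z ↦ −z ⇒ only even powers of z; it's symmetric under y → −y, forcing even powers of y.
Finally, assembling these constraints gives the stated polynomial.

3*x^2 + 2*y^2 + 2*z^2 - 1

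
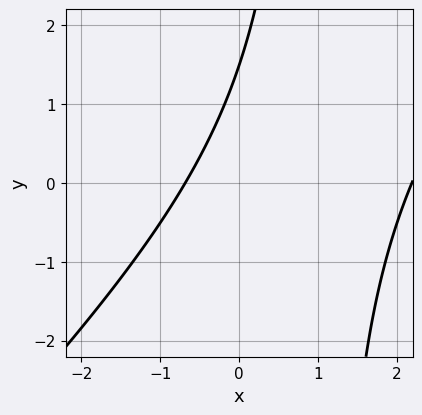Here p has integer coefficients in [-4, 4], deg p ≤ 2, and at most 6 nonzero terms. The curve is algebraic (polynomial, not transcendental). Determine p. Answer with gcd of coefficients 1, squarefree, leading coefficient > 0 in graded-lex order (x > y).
2*x^2 - 2*x*y - 3*x + 2*y - 3

First, the degree is 2 — no degree-1 curve has this shape.
Finally, putting this together gives p.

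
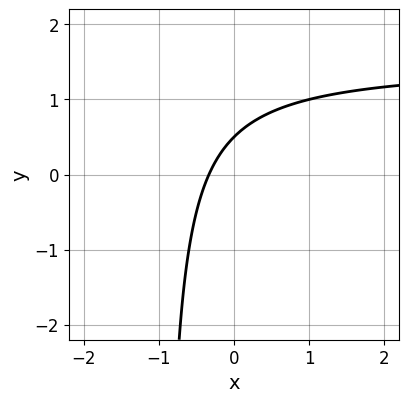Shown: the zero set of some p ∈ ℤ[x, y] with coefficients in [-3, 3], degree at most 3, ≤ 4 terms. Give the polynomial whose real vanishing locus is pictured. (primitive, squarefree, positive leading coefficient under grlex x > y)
2*x*y - 3*x + 2*y - 1

First, degree: the shape is more complex than any degree-1 curve, so deg p = 2.
Finally, the integer polynomial consistent with all of this is the stated p.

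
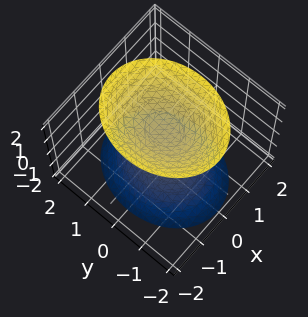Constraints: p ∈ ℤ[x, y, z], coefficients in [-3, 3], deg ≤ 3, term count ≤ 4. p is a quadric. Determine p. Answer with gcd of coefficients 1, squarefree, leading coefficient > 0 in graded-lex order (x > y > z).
3*x^2 + 2*y^2 - 2*z^2 + 2

1. The picture has 2 separate pieces. Treating them together as one polynomial.
2. The degree is 2 — two sheets facing apart; a quadric.
3. Symmetries: mirror symmetry z ↦ −z ⇒ only even powers of z; the y ↦ −y reflection is a symmetry, so y appears only in even powers; it's symmetric under x → −x, forcing even powers of x.
4. From the visible intercepts: the surface avoids every integer x-axis point in the box; the surface avoids every integer y-axis point in the box; among the integer gridlines, it crosses the z-axis at z ∈ {-1, 1}.
5. Fitting integer coefficients to these (and the overall shape) gives p.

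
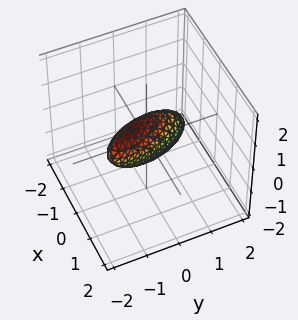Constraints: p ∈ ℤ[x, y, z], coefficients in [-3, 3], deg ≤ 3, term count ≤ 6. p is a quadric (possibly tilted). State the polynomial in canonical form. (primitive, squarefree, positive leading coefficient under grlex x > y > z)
3*x^2 + 2*x*y + y^2 + y*z + 2*z^2 - 1

First, degree: no degree-1 surface has this shape, so deg p = 2.
Next, observable constraints: the y-axis gridline crossings are at y ∈ {-1, 1}.
Finally, the integer polynomial consistent with all of this is the stated p.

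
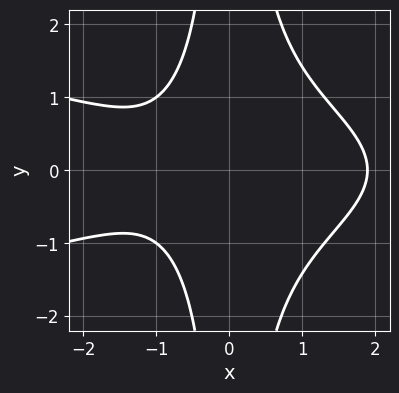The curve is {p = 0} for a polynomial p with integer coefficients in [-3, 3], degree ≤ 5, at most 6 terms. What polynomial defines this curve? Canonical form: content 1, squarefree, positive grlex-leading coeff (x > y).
2*x^2*y^2 + x^3 - 2*x - 3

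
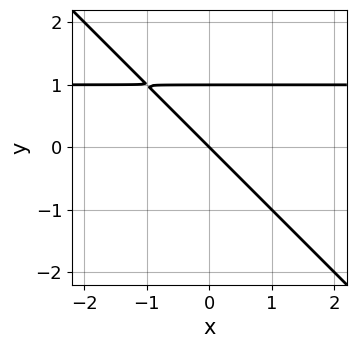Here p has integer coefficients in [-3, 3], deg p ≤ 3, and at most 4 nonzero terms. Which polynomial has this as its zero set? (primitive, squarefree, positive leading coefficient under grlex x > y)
(a) The degree is 2 — the shape is more complex than any degree-1 curve.
(b) From the axis intercepts and sections: among the integer gridlines, it crosses the y-axis at y ∈ {0, 1}; it meets the x-axis at x = 0 (among the integer gridlines).
(c) Together with the visible shape, these determine p as stated.

x*y + y^2 - x - y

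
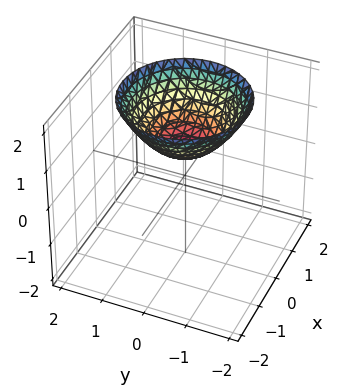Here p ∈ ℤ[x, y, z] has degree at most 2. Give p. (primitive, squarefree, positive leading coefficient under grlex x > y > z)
1. Degree: the shape is more complex than any degree-1 surface, so deg p = 2.
2. Symmetries: rotational symmetry about the z-axis ⇒ p depends on x, y only through x² + y².
3. Observable constraints: the surface avoids every integer y-axis point in the box; a circular section at z = 1 has radius between 0 and 1.
4. These observations pin down the coefficients.

2*x^2 + 2*y^2 - 3*z + 2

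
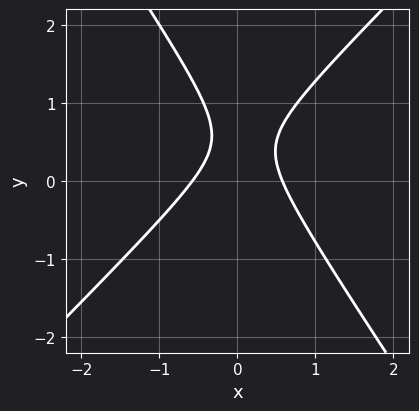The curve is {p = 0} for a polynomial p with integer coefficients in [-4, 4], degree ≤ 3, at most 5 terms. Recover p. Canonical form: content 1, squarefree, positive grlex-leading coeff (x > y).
3*x^2 - x*y - 2*y^2 + 2*y - 1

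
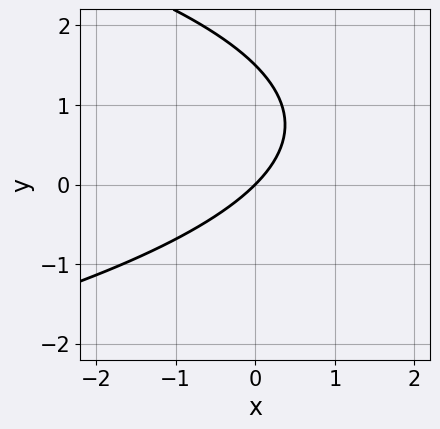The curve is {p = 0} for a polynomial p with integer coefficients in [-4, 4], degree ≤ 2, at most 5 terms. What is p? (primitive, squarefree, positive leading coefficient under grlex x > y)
(a) Degree: no degree-1 curve has this shape, so deg p = 2.
(b) Reading off the gridlines: one y-axis crossing is at y = 0; one x-axis crossing is at x = 0.
(c) Solving for integer coefficients yields p as stated.

2*y^2 + 3*x - 3*y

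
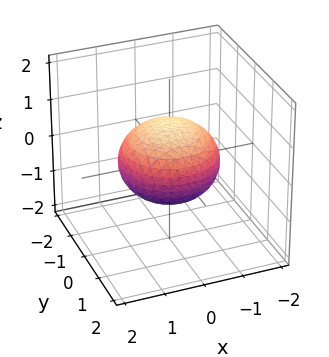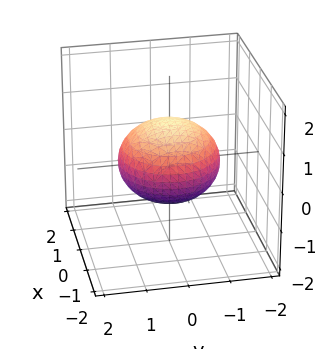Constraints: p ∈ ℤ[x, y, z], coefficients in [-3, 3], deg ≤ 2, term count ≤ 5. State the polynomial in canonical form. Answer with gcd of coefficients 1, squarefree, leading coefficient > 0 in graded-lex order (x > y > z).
2*x^2 + 2*y^2 + 3*z^2 - 3

First, deg p = 2.
Next, symmetries: mirror symmetry z ↦ −z ⇒ only even powers of z; every cross-section ⟂ z is a circle, so x, y appear only via x² + y².
Then, against the integer gridlines: a circular section at z = 0 has radius between 1 and 2; among the integer gridlines, it crosses the z-axis at z ∈ {-1, 1}.
Finally, fitting integer coefficients to these (and the overall shape) gives p.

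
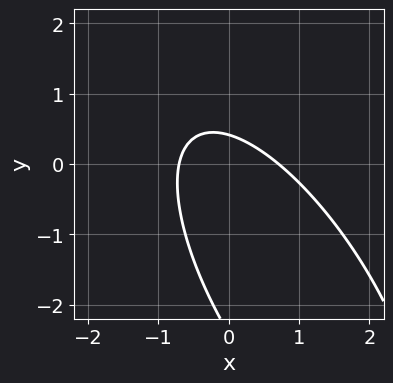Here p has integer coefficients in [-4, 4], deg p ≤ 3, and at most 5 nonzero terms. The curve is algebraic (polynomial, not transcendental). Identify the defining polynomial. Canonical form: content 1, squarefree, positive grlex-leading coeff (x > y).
2*x^2 + 2*x*y + y^2 + 2*y - 1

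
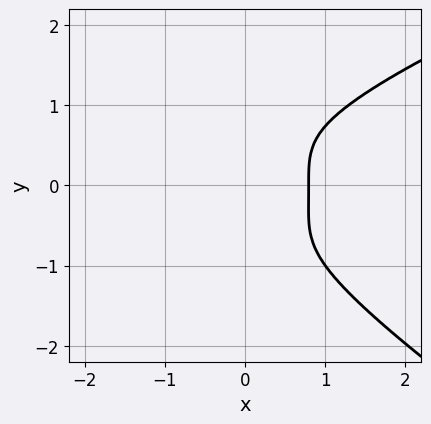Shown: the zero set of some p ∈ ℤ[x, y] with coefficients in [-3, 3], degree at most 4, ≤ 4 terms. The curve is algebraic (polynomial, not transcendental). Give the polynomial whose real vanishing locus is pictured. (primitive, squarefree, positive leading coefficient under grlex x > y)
First, deg p = 4.
Then, from the axis intercepts and sections: the curve avoids every integer y-axis point in the box.
Finally, the integer polynomial consistent with all of this is the stated p.

x*y^3 + 2*y^4 - 2*x^3 + 1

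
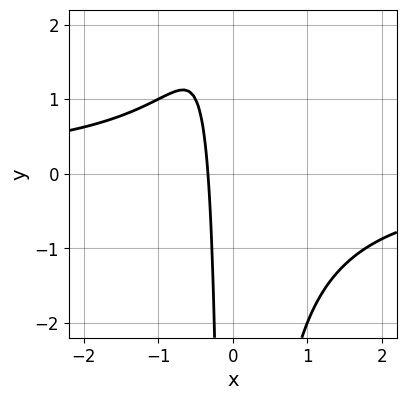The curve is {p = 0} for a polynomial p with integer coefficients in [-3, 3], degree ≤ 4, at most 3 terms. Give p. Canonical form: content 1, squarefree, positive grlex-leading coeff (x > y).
2*x^2*y + 3*x + 1

(a) The degree is 3 — the shape is more complex than any degree-2 curve.
(b) Reading off the gridlines: the curve avoids every integer y-axis point in the box.
(c) Together with the visible shape, these determine p as stated.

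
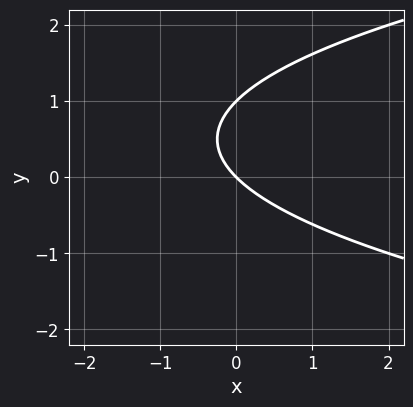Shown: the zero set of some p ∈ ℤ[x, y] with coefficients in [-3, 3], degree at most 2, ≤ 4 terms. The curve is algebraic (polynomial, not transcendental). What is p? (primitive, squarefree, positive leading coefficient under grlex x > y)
y^2 - x - y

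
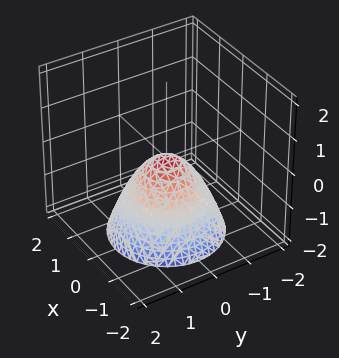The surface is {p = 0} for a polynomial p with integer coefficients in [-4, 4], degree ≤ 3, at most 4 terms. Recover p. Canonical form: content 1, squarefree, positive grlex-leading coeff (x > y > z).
x^2 + y^2 + z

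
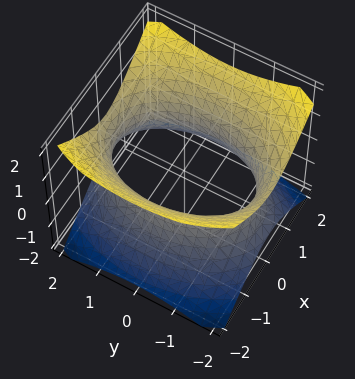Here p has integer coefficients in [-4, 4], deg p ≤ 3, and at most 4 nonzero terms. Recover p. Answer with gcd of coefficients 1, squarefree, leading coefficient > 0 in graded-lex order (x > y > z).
2*x^2 + y^2 - 2*z^2 - 3

(a) deg p = 2. One connected sheet with a waist; a quadric.
(b) Symmetries: it's symmetric under z → −z, forcing even powers of z; mirror symmetry x ↦ −x ⇒ only even powers of x; the y ↦ −y reflection is a symmetry, so y appears only in even powers.
(c) Checking where it meets the axes: the surface avoids every integer z-axis point in the box.
(d) These observations pin down the coefficients.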